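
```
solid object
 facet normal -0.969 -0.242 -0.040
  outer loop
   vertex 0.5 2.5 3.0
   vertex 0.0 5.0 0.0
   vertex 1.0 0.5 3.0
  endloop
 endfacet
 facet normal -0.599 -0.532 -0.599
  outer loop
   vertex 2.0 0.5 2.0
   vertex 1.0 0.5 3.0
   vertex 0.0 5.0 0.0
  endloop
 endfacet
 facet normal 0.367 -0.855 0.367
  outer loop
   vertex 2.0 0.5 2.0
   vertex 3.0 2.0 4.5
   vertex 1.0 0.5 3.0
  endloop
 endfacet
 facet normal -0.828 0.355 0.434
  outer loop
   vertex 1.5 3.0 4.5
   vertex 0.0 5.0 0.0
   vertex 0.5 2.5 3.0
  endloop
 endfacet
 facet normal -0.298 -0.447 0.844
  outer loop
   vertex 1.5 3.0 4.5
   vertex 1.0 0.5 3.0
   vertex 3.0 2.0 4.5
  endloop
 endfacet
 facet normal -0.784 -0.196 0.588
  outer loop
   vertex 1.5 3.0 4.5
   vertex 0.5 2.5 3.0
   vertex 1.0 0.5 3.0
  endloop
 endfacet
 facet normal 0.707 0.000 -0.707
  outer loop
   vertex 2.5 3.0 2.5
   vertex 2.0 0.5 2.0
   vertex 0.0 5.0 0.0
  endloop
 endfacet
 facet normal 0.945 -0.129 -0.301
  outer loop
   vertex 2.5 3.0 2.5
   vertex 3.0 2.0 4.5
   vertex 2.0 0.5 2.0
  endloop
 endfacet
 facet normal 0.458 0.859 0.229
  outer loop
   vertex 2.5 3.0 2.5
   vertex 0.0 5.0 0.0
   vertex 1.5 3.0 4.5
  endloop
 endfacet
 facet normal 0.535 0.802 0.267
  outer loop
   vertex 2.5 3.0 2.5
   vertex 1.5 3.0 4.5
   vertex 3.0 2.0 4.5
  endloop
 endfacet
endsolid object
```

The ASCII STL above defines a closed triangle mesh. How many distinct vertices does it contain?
7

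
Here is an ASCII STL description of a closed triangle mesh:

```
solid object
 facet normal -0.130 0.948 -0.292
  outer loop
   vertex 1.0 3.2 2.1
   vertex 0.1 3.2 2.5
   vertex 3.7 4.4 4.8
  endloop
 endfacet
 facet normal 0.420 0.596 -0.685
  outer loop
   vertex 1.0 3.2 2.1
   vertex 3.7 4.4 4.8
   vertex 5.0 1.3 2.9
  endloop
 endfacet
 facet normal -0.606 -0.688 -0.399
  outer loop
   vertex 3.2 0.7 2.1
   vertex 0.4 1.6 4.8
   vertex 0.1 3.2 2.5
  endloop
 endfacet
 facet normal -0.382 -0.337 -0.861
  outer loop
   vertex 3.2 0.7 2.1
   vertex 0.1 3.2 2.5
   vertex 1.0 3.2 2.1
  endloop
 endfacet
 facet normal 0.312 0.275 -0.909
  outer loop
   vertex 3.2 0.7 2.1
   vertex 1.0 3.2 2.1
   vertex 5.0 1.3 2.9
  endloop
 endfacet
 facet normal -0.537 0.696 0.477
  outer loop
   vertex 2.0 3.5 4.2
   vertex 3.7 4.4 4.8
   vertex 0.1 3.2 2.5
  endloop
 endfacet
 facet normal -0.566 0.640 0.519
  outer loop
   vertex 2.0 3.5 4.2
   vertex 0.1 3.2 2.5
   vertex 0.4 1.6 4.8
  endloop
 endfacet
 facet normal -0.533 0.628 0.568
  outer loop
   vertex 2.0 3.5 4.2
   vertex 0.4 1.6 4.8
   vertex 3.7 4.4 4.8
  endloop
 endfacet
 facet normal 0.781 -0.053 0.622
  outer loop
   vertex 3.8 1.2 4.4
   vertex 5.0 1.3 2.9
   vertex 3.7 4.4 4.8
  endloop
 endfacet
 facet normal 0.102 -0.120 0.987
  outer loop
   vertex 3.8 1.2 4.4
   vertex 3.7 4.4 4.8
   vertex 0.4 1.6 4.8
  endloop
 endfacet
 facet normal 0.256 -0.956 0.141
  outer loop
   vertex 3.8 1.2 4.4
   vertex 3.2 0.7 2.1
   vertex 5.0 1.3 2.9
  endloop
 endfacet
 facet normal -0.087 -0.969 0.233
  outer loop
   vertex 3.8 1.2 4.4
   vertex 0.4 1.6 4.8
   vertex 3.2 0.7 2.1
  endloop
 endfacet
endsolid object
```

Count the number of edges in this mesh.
18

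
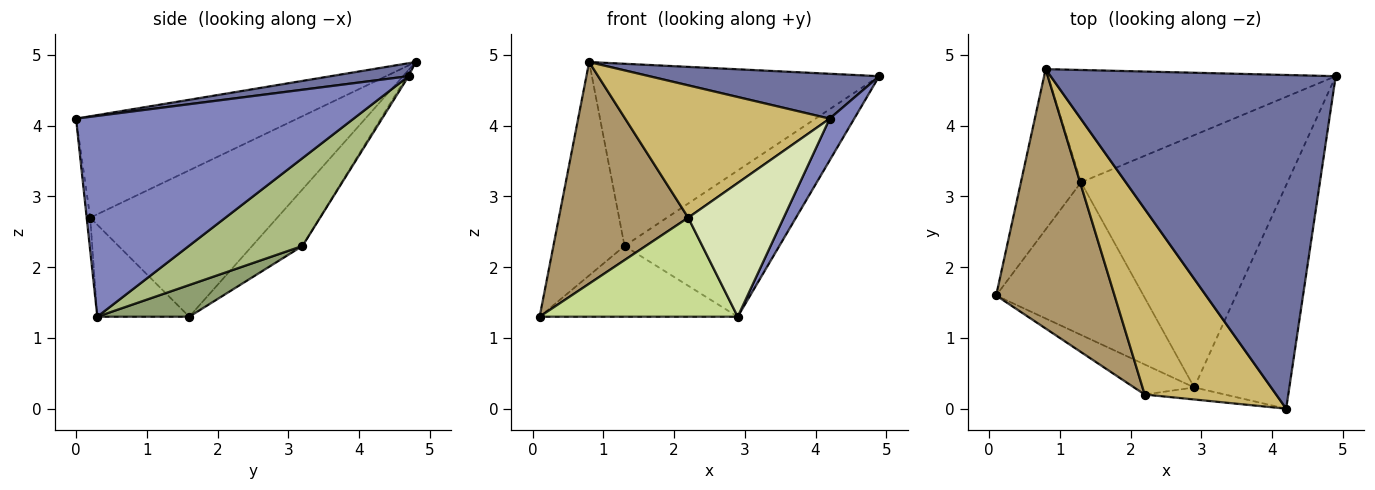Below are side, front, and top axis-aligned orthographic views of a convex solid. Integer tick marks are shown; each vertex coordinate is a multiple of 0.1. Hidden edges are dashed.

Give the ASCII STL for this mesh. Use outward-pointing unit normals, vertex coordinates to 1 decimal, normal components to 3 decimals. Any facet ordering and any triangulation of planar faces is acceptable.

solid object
 facet normal 0.045 -0.133 0.990
  outer loop
   vertex 0.8 4.8 4.9
   vertex 4.2 0.0 4.1
   vertex 4.9 4.7 4.7
  endloop
 endfacet
 facet normal 0.901 -0.080 -0.427
  outer loop
   vertex 2.9 0.3 1.3
   vertex 4.9 4.7 4.7
   vertex 4.2 0.0 4.1
  endloop
 endfacet
 facet normal -0.492 0.696 -0.523
  outer loop
   vertex 1.3 3.2 2.3
   vertex 0.1 1.6 1.3
   vertex 0.8 4.8 4.9
  endloop
 endfacet
 facet normal -0.005 0.851 -0.525
  outer loop
   vertex 1.3 3.2 2.3
   vertex 0.8 4.8 4.9
   vertex 4.9 4.7 4.7
  endloop
 endfacet
 facet normal 0.192 0.413 -0.890
  outer loop
   vertex 1.3 3.2 2.3
   vertex 2.9 0.3 1.3
   vertex 0.1 1.6 1.3
  endloop
 endfacet
 facet normal 0.345 0.471 -0.812
  outer loop
   vertex 1.3 3.2 2.3
   vertex 4.9 4.7 4.7
   vertex 2.9 0.3 1.3
  endloop
 endfacet
 facet normal -0.406 -0.874 -0.265
  outer loop
   vertex 2.2 0.2 2.7
   vertex 0.1 1.6 1.3
   vertex 2.9 0.3 1.3
  endloop
 endfacet
 facet normal -0.037 -0.995 -0.090
  outer loop
   vertex 2.2 0.2 2.7
   vertex 2.9 0.3 1.3
   vertex 4.2 0.0 4.1
  endloop
 endfacet
 facet normal -0.685 -0.473 0.554
  outer loop
   vertex 2.2 0.2 2.7
   vertex 0.8 4.8 4.9
   vertex 0.1 1.6 1.3
  endloop
 endfacet
 facet normal -0.532 -0.492 0.690
  outer loop
   vertex 2.2 0.2 2.7
   vertex 4.2 0.0 4.1
   vertex 0.8 4.8 4.9
  endloop
 endfacet
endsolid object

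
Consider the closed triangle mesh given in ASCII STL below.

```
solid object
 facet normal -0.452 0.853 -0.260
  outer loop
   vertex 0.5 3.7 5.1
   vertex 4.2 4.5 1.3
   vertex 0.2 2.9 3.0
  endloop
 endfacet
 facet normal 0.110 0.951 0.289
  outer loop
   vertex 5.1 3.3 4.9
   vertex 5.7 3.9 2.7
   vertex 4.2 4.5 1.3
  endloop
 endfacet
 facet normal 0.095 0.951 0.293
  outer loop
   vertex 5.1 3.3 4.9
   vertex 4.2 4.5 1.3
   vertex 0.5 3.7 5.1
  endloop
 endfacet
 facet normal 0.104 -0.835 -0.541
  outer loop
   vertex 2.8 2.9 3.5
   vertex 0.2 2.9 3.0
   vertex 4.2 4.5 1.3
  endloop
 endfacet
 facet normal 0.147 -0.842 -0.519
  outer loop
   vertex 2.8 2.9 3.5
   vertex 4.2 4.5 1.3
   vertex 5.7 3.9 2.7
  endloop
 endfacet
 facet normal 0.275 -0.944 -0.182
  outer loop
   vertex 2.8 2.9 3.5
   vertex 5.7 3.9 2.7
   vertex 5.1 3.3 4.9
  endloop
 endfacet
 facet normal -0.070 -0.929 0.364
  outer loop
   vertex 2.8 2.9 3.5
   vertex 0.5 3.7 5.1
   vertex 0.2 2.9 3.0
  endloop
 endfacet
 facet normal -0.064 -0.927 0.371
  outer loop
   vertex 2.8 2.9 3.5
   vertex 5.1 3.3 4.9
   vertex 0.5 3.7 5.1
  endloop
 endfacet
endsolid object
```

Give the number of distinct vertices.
6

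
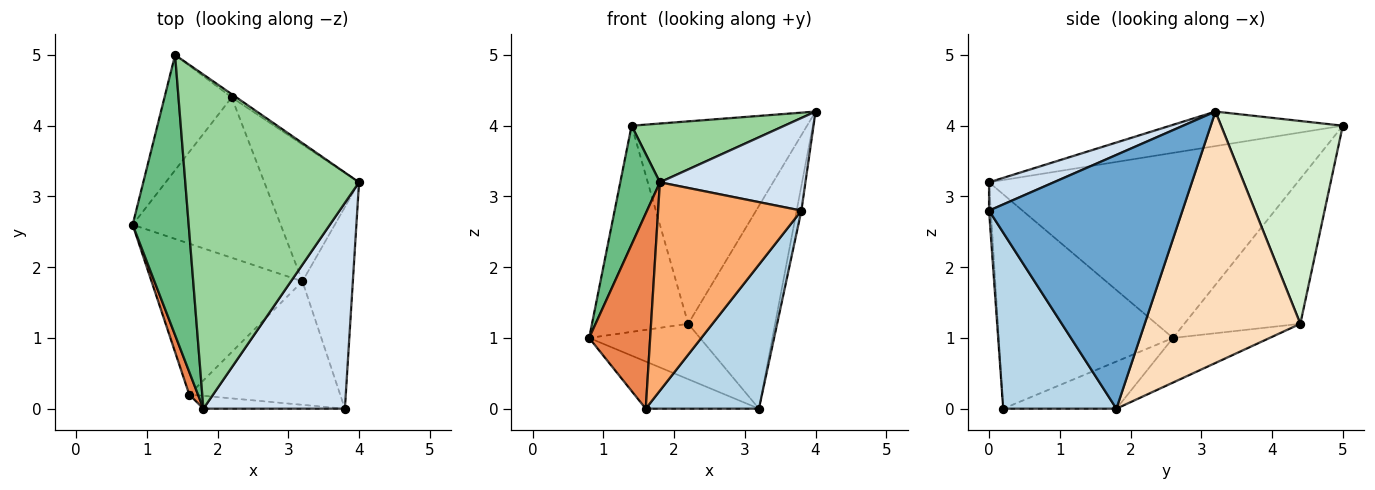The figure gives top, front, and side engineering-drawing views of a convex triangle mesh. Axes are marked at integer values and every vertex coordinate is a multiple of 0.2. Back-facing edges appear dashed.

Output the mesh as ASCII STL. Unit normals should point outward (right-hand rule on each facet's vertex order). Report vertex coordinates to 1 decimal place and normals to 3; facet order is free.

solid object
 facet normal 0.981 0.024 -0.195
  outer loop
   vertex 3.2 1.8 0.0
   vertex 4.0 3.2 4.2
   vertex 3.8 0.0 2.8
  endloop
 endfacet
 facet normal -0.286 0.286 -0.915
  outer loop
   vertex 1.6 0.2 0.0
   vertex 0.8 2.6 1.0
   vertex 3.2 1.8 0.0
  endloop
 endfacet
 facet normal 0.605 -0.605 -0.518
  outer loop
   vertex 1.6 0.2 0.0
   vertex 3.2 1.8 0.0
   vertex 3.8 0.0 2.8
  endloop
 endfacet
 facet normal 0.179 -0.404 0.897
  outer loop
   vertex 1.8 0.0 3.2
   vertex 3.8 0.0 2.8
   vertex 4.0 3.2 4.2
  endloop
 endfacet
 facet normal -0.943 -0.330 0.038
  outer loop
   vertex 1.8 0.0 3.2
   vertex 0.8 2.6 1.0
   vertex 1.6 0.2 0.0
  endloop
 endfacet
 facet normal -0.012 -0.998 -0.062
  outer loop
   vertex 1.8 0.0 3.2
   vertex 1.6 0.2 0.0
   vertex 3.8 0.0 2.8
  endloop
 endfacet
 facet normal -0.274 0.314 -0.909
  outer loop
   vertex 2.2 4.4 1.2
   vertex 3.2 1.8 0.0
   vertex 0.8 2.6 1.0
  endloop
 endfacet
 facet normal 0.829 0.463 -0.312
  outer loop
   vertex 2.2 4.4 1.2
   vertex 4.0 3.2 4.2
   vertex 3.2 1.8 0.0
  endloop
 endfacet
 facet normal -0.950 -0.122 0.288
  outer loop
   vertex 1.4 5.0 4.0
   vertex 0.8 2.6 1.0
   vertex 1.8 0.0 3.2
  endloop
 endfacet
 facet normal -0.192 -0.170 0.967
  outer loop
   vertex 1.4 5.0 4.0
   vertex 1.8 0.0 3.2
   vertex 4.0 3.2 4.2
  endloop
 endfacet
 facet normal -0.725 0.601 -0.336
  outer loop
   vertex 1.4 5.0 4.0
   vertex 2.2 4.4 1.2
   vertex 0.8 2.6 1.0
  endloop
 endfacet
 facet normal 0.570 0.822 -0.013
  outer loop
   vertex 1.4 5.0 4.0
   vertex 4.0 3.2 4.2
   vertex 2.2 4.4 1.2
  endloop
 endfacet
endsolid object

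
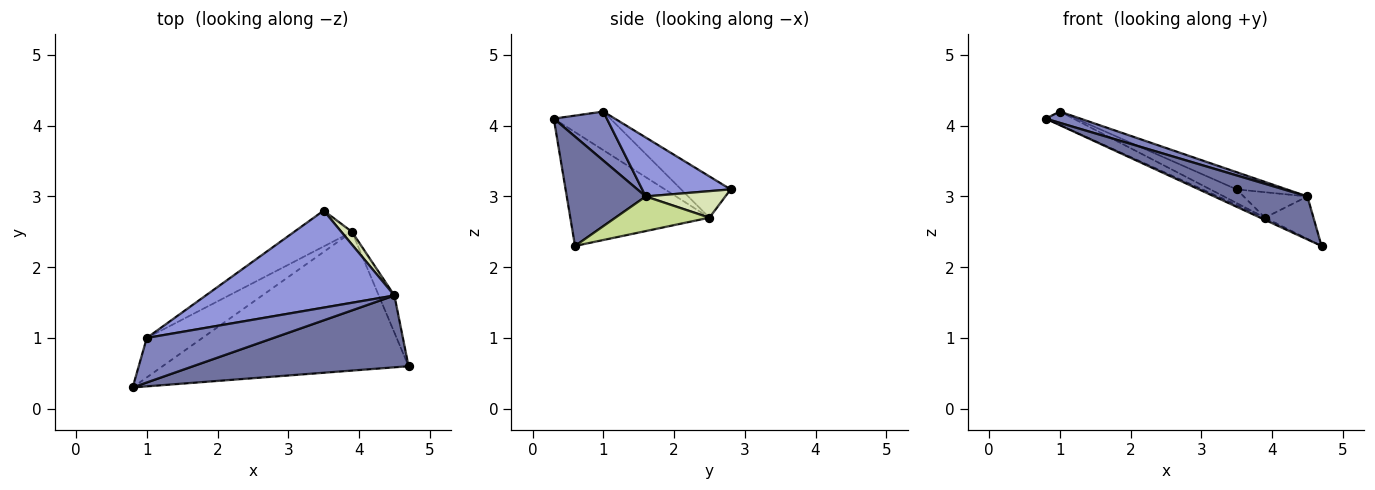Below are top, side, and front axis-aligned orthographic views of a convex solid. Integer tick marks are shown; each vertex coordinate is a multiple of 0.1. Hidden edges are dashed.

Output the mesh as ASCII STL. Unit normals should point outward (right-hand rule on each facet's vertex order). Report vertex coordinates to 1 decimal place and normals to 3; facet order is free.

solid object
 facet normal 0.399 -0.471 0.787
  outer loop
   vertex 4.5 1.6 3.0
   vertex 0.8 0.3 4.1
   vertex 4.7 0.6 2.3
  endloop
 endfacet
 facet normal 0.351 -0.230 0.908
  outer loop
   vertex 4.5 1.6 3.0
   vertex 1.0 1.0 4.2
   vertex 0.8 0.3 4.1
  endloop
 endfacet
 facet normal 0.294 0.167 0.941
  outer loop
   vertex 4.5 1.6 3.0
   vertex 3.5 2.8 3.1
   vertex 1.0 1.0 4.2
  endloop
 endfacet
 facet normal -0.420 0.014 -0.907
  outer loop
   vertex 3.9 2.5 2.7
   vertex 4.7 0.6 2.3
   vertex 0.8 0.3 4.1
  endloop
 endfacet
 facet normal -0.549 0.270 -0.791
  outer loop
   vertex 3.9 2.5 2.7
   vertex 0.8 0.3 4.1
   vertex 1.0 1.0 4.2
  endloop
 endfacet
 facet normal -0.555 0.296 -0.777
  outer loop
   vertex 3.9 2.5 2.7
   vertex 1.0 1.0 4.2
   vertex 3.5 2.8 3.1
  endloop
 endfacet
 facet normal 0.825 0.426 -0.372
  outer loop
   vertex 3.9 2.5 2.7
   vertex 4.5 1.6 3.0
   vertex 4.7 0.6 2.3
  endloop
 endfacet
 facet normal 0.745 0.596 0.298
  outer loop
   vertex 3.9 2.5 2.7
   vertex 3.5 2.8 3.1
   vertex 4.5 1.6 3.0
  endloop
 endfacet
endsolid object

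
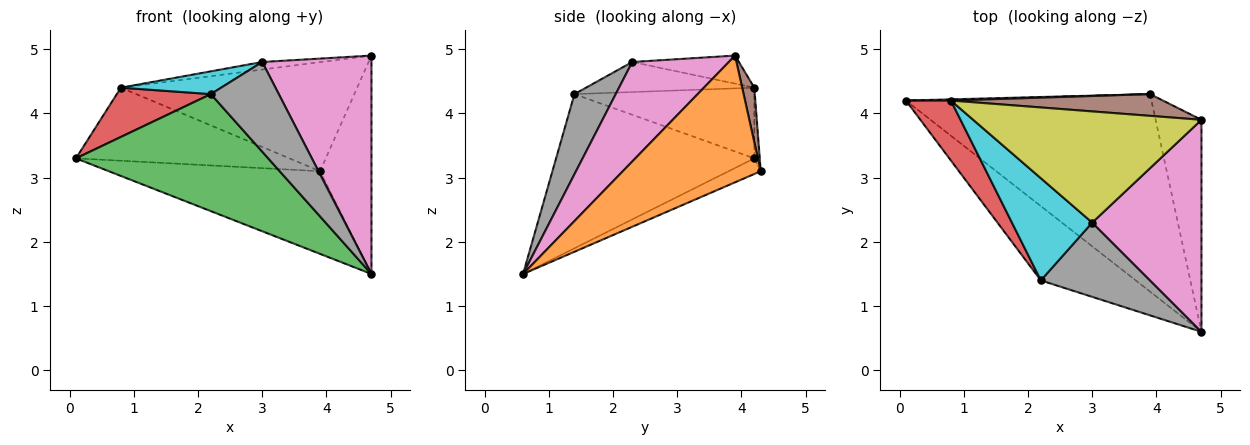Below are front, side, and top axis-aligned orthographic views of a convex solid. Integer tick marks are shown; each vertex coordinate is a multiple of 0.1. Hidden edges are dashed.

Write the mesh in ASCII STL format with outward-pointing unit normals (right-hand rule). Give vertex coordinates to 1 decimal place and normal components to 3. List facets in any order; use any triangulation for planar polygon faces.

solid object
 facet normal -0.059 0.386 -0.921
  outer loop
   vertex 3.9 4.3 3.1
   vertex 4.7 0.6 1.5
   vertex 0.1 4.2 3.3
  endloop
 endfacet
 facet normal 0.887 0.331 -0.321
  outer loop
   vertex 3.9 4.3 3.1
   vertex 4.7 3.9 4.9
   vertex 4.7 0.6 1.5
  endloop
 endfacet
 facet normal -0.657 -0.637 -0.404
  outer loop
   vertex 2.2 1.4 4.3
   vertex 0.1 4.2 3.3
   vertex 4.7 0.6 1.5
  endloop
 endfacet
 facet normal -0.772 -0.404 0.491
  outer loop
   vertex 0.8 4.2 4.4
   vertex 0.1 4.2 3.3
   vertex 2.2 1.4 4.3
  endloop
 endfacet
 facet normal -0.025 1.000 0.016
  outer loop
   vertex 0.8 4.2 4.4
   vertex 3.9 4.3 3.1
   vertex 0.1 4.2 3.3
  endloop
 endfacet
 facet normal 0.050 0.979 0.195
  outer loop
   vertex 0.8 4.2 4.4
   vertex 4.7 3.9 4.9
   vertex 3.9 4.3 3.1
  endloop
 endfacet
 facet normal 0.536 -0.606 0.588
  outer loop
   vertex 3.0 2.3 4.8
   vertex 4.7 0.6 1.5
   vertex 4.7 3.9 4.9
  endloop
 endfacet
 facet normal 0.424 -0.698 0.578
  outer loop
   vertex 3.0 2.3 4.8
   vertex 2.2 1.4 4.3
   vertex 4.7 0.6 1.5
  endloop
 endfacet
 facet normal -0.122 0.067 0.990
  outer loop
   vertex 3.0 2.3 4.8
   vertex 4.7 3.9 4.9
   vertex 0.8 4.2 4.4
  endloop
 endfacet
 facet normal -0.343 -0.204 0.917
  outer loop
   vertex 3.0 2.3 4.8
   vertex 0.8 4.2 4.4
   vertex 2.2 1.4 4.3
  endloop
 endfacet
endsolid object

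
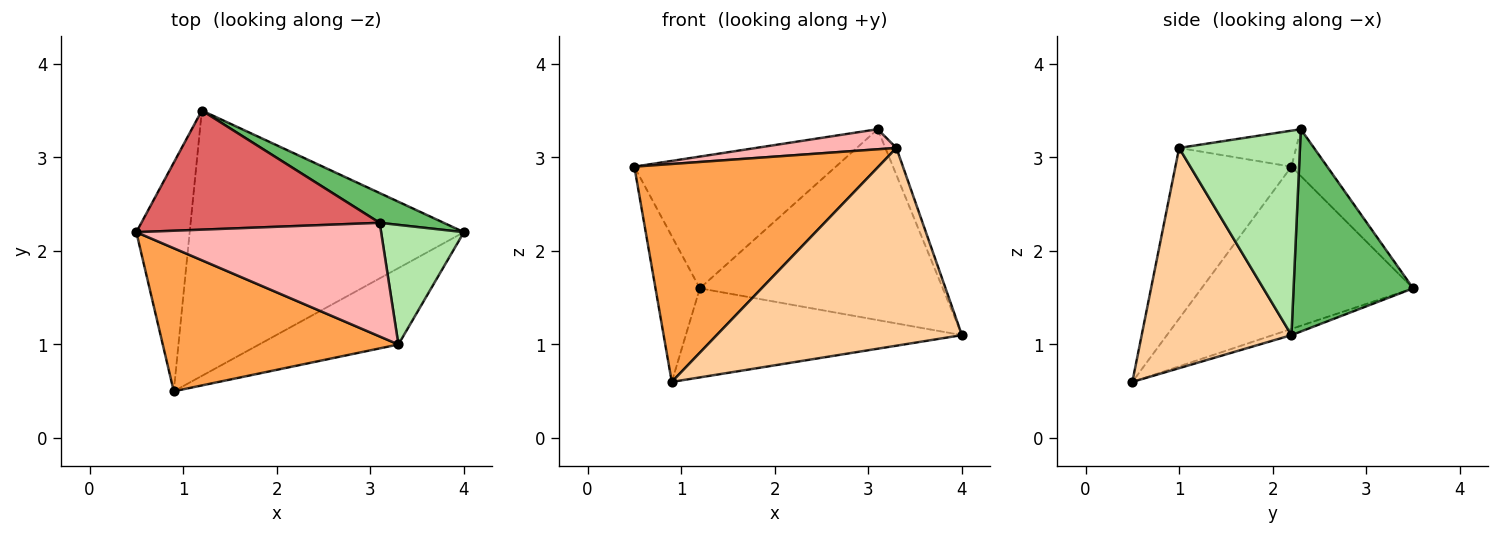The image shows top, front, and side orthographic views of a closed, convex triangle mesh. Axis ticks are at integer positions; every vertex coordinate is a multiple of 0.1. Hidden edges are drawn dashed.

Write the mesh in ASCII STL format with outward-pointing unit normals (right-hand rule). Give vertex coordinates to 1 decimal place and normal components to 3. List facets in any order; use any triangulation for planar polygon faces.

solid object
 facet normal -0.932 0.195 -0.306
  outer loop
   vertex 1.2 3.5 1.6
   vertex 0.9 0.5 0.6
   vertex 0.5 2.2 2.9
  endloop
 endfacet
 facet normal -0.022 0.318 -0.948
  outer loop
   vertex 1.2 3.5 1.6
   vertex 4.0 2.2 1.1
   vertex 0.9 0.5 0.6
  endloop
 endfacet
 facet normal -0.369 -0.777 0.510
  outer loop
   vertex 3.3 1.0 3.1
   vertex 0.5 2.2 2.9
   vertex 0.9 0.5 0.6
  endloop
 endfacet
 facet normal 0.495 -0.811 -0.313
  outer loop
   vertex 3.3 1.0 3.1
   vertex 0.9 0.5 0.6
   vertex 4.0 2.2 1.1
  endloop
 endfacet
 facet normal 0.437 0.889 0.139
  outer loop
   vertex 3.1 2.3 3.3
   vertex 4.0 2.2 1.1
   vertex 1.2 3.5 1.6
  endloop
 endfacet
 facet normal 0.924 0.085 0.374
  outer loop
   vertex 3.1 2.3 3.3
   vertex 3.3 1.0 3.1
   vertex 4.0 2.2 1.1
  endloop
 endfacet
 facet normal -0.131 0.735 0.665
  outer loop
   vertex 3.1 2.3 3.3
   vertex 1.2 3.5 1.6
   vertex 0.5 2.2 2.9
  endloop
 endfacet
 facet normal -0.143 -0.172 0.975
  outer loop
   vertex 3.1 2.3 3.3
   vertex 0.5 2.2 2.9
   vertex 3.3 1.0 3.1
  endloop
 endfacet
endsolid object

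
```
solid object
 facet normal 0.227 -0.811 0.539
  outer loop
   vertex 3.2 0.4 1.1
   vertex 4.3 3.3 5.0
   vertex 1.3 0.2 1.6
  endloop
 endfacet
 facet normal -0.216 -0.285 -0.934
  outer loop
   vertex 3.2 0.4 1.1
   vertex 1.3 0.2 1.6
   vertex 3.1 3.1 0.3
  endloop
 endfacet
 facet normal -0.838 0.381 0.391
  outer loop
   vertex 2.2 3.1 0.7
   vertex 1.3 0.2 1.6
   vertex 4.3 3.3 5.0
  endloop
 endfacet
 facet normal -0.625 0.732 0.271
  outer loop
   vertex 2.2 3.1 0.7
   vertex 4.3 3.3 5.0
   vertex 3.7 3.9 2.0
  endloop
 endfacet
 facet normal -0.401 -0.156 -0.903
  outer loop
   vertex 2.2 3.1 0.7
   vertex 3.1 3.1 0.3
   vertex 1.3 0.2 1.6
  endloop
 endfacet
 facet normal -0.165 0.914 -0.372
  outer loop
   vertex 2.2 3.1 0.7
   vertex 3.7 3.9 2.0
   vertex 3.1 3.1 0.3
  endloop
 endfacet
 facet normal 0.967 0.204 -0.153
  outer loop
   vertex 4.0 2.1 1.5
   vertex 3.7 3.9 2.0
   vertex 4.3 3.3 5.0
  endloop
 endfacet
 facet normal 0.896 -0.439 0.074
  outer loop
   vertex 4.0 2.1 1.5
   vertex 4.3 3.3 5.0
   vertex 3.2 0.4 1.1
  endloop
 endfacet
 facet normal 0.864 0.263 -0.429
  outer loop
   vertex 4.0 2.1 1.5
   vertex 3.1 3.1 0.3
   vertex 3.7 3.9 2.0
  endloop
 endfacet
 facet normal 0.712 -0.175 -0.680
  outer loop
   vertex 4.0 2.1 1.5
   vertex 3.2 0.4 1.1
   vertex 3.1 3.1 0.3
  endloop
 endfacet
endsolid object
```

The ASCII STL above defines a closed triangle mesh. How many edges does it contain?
15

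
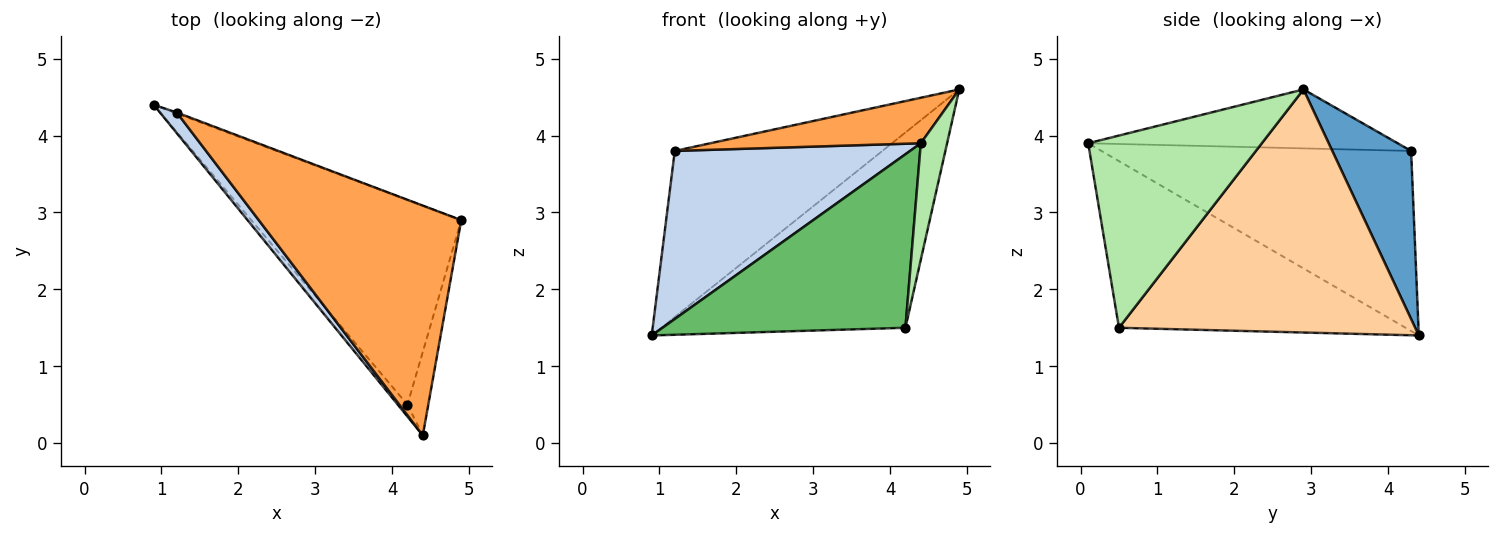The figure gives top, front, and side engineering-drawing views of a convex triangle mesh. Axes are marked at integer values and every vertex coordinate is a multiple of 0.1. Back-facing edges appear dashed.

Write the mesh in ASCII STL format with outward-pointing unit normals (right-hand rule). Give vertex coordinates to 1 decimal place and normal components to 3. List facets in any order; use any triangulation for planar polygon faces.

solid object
 facet normal 0.355 0.935 -0.005
  outer loop
   vertex 1.2 4.3 3.8
   vertex 4.9 2.9 4.6
   vertex 0.9 4.4 1.4
  endloop
 endfacet
 facet normal -0.794 -0.603 0.074
  outer loop
   vertex 1.2 4.3 3.8
   vertex 0.9 4.4 1.4
   vertex 4.4 0.1 3.9
  endloop
 endfacet
 facet normal -0.275 -0.187 0.943
  outer loop
   vertex 1.2 4.3 3.8
   vertex 4.4 0.1 3.9
   vertex 4.9 2.9 4.6
  endloop
 endfacet
 facet normal 0.642 0.529 -0.555
  outer loop
   vertex 4.2 0.5 1.5
   vertex 0.9 4.4 1.4
   vertex 4.9 2.9 4.6
  endloop
 endfacet
 facet normal -0.762 -0.646 -0.044
  outer loop
   vertex 4.2 0.5 1.5
   vertex 4.4 0.1 3.9
   vertex 0.9 4.4 1.4
  endloop
 endfacet
 facet normal 0.983 -0.149 -0.107
  outer loop
   vertex 4.2 0.5 1.5
   vertex 4.9 2.9 4.6
   vertex 4.4 0.1 3.9
  endloop
 endfacet
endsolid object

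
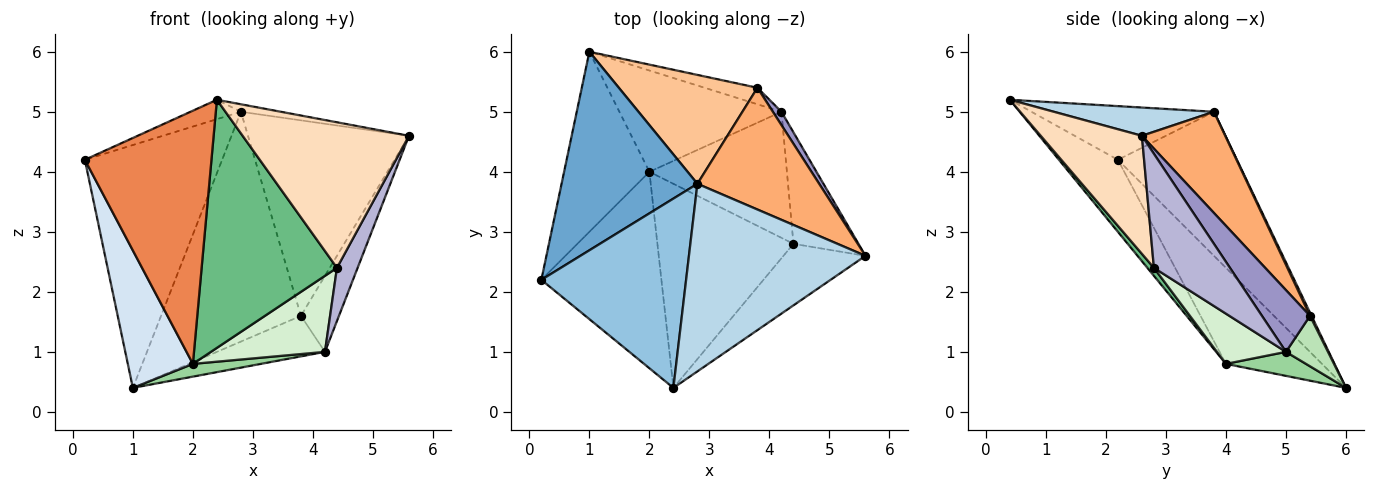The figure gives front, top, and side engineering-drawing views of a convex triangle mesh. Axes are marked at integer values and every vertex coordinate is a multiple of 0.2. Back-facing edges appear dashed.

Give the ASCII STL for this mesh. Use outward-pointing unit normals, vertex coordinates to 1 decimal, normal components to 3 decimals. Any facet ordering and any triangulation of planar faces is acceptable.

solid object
 facet normal -0.557 0.643 0.526
  outer loop
   vertex 2.8 3.8 5.0
   vertex 1.0 6.0 0.4
   vertex 0.2 2.2 4.2
  endloop
 endfacet
 facet normal -0.346 0.096 0.933
  outer loop
   vertex 2.8 3.8 5.0
   vertex 0.2 2.2 4.2
   vertex 2.4 0.4 5.2
  endloop
 endfacet
 facet normal 0.158 0.039 0.987
  outer loop
   vertex 2.8 3.8 5.0
   vertex 2.4 0.4 5.2
   vertex 5.6 2.6 4.6
  endloop
 endfacet
 facet normal -0.667 -0.452 -0.592
  outer loop
   vertex 2.0 4.0 0.8
   vertex 0.2 2.2 4.2
   vertex 1.0 6.0 0.4
  endloop
 endfacet
 facet normal -0.345 -0.742 -0.575
  outer loop
   vertex 2.0 4.0 0.8
   vertex 2.4 0.4 5.2
   vertex 0.2 2.2 4.2
  endloop
 endfacet
 facet normal 0.402 0.777 0.484
  outer loop
   vertex 3.8 5.4 1.6
   vertex 2.8 3.8 5.0
   vertex 5.6 2.6 4.6
  endloop
 endfacet
 facet normal 0.010 0.904 0.428
  outer loop
   vertex 3.8 5.4 1.6
   vertex 1.0 6.0 0.4
   vertex 2.8 3.8 5.0
  endloop
 endfacet
 facet normal 0.489 -0.804 -0.340
  outer loop
   vertex 4.4 2.8 2.4
   vertex 5.6 2.6 4.6
   vertex 2.4 0.4 5.2
  endloop
 endfacet
 facet normal 0.037 -0.772 -0.635
  outer loop
   vertex 4.4 2.8 2.4
   vertex 2.4 0.4 5.2
   vertex 2.0 4.0 0.8
  endloop
 endfacet
 facet normal 0.145 -0.124 -0.982
  outer loop
   vertex 4.2 5.0 1.0
   vertex 2.0 4.0 0.8
   vertex 1.0 6.0 0.4
  endloop
 endfacet
 facet normal 0.339 0.871 -0.355
  outer loop
   vertex 4.2 5.0 1.0
   vertex 1.0 6.0 0.4
   vertex 3.8 5.4 1.6
  endloop
 endfacet
 facet normal 0.298 -0.493 -0.817
  outer loop
   vertex 4.2 5.0 1.0
   vertex 4.4 2.8 2.4
   vertex 2.0 4.0 0.8
  endloop
 endfacet
 facet normal 0.779 0.617 0.108
  outer loop
   vertex 4.2 5.0 1.0
   vertex 3.8 5.4 1.6
   vertex 5.6 2.6 4.6
  endloop
 endfacet
 facet normal 0.845 -0.230 -0.482
  outer loop
   vertex 4.2 5.0 1.0
   vertex 5.6 2.6 4.6
   vertex 4.4 2.8 2.4
  endloop
 endfacet
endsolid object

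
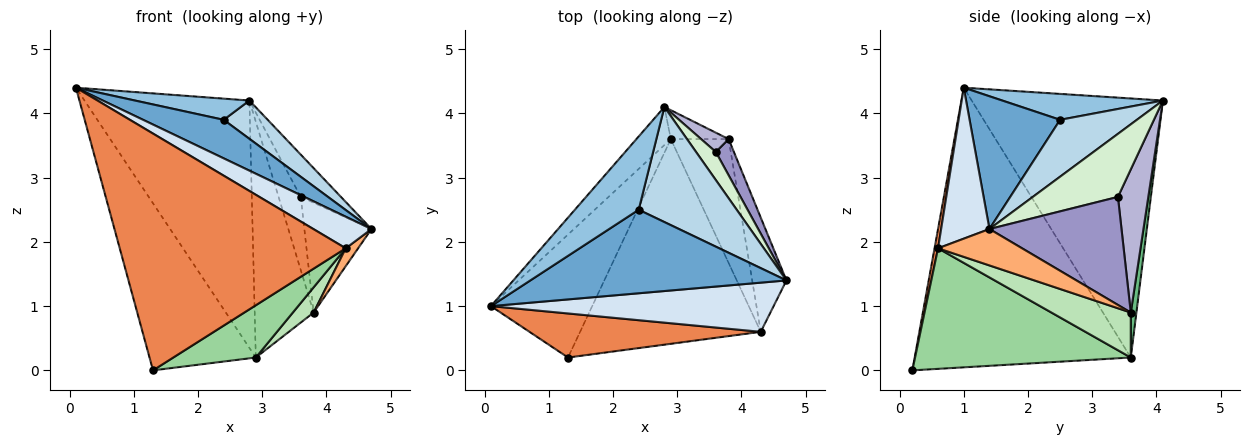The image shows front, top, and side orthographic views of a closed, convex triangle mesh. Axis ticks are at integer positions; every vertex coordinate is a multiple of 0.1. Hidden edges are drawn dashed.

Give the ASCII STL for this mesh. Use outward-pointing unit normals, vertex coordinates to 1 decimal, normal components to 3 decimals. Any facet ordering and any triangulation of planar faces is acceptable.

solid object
 facet normal 0.426 -0.379 0.822
  outer loop
   vertex 2.4 2.5 3.9
   vertex 0.1 1.0 4.4
   vertex 4.7 1.4 2.2
  endloop
 endfacet
 facet normal 0.363 -0.259 0.895
  outer loop
   vertex 2.4 2.5 3.9
   vertex 2.8 4.1 4.2
   vertex 0.1 1.0 4.4
  endloop
 endfacet
 facet normal 0.482 -0.276 0.831
  outer loop
   vertex 2.4 2.5 3.9
   vertex 4.7 1.4 2.2
   vertex 2.8 4.1 4.2
  endloop
 endfacet
 facet normal 0.410 -0.493 0.768
  outer loop
   vertex 4.3 0.6 1.9
   vertex 4.7 1.4 2.2
   vertex 0.1 1.0 4.4
  endloop
 endfacet
 facet normal 0.015 -0.983 0.183
  outer loop
   vertex 4.3 0.6 1.9
   vertex 0.1 1.0 4.4
   vertex 1.3 0.2 0.0
  endloop
 endfacet
 facet normal 0.724 -0.106 -0.681
  outer loop
   vertex 4.3 0.6 1.9
   vertex 3.8 3.6 0.9
   vertex 4.7 1.4 2.2
  endloop
 endfacet
 facet normal -0.753 0.650 -0.100
  outer loop
   vertex 2.9 3.6 0.2
   vertex 0.1 1.0 4.4
   vertex 2.8 4.1 4.2
  endloop
 endfacet
 facet normal -0.853 0.420 -0.309
  outer loop
   vertex 2.9 3.6 0.2
   vertex 1.3 0.2 0.0
   vertex 0.1 1.0 4.4
  endloop
 endfacet
 facet normal 0.094 0.988 -0.121
  outer loop
   vertex 2.9 3.6 0.2
   vertex 2.8 4.1 4.2
   vertex 3.8 3.6 0.9
  endloop
 endfacet
 facet normal 0.543 -0.208 -0.814
  outer loop
   vertex 2.9 3.6 0.2
   vertex 4.3 0.6 1.9
   vertex 1.3 0.2 0.0
  endloop
 endfacet
 facet normal 0.606 -0.159 -0.779
  outer loop
   vertex 2.9 3.6 0.2
   vertex 3.8 3.6 0.9
   vertex 4.3 0.6 1.9
  endloop
 endfacet
 facet normal 0.870 0.410 0.273
  outer loop
   vertex 3.6 3.4 2.7
   vertex 2.8 4.1 4.2
   vertex 4.7 1.4 2.2
  endloop
 endfacet
 facet normal 0.882 0.448 0.148
  outer loop
   vertex 3.6 3.4 2.7
   vertex 4.7 1.4 2.2
   vertex 3.8 3.6 0.9
  endloop
 endfacet
 facet normal 0.798 0.583 0.153
  outer loop
   vertex 3.6 3.4 2.7
   vertex 3.8 3.6 0.9
   vertex 2.8 4.1 4.2
  endloop
 endfacet
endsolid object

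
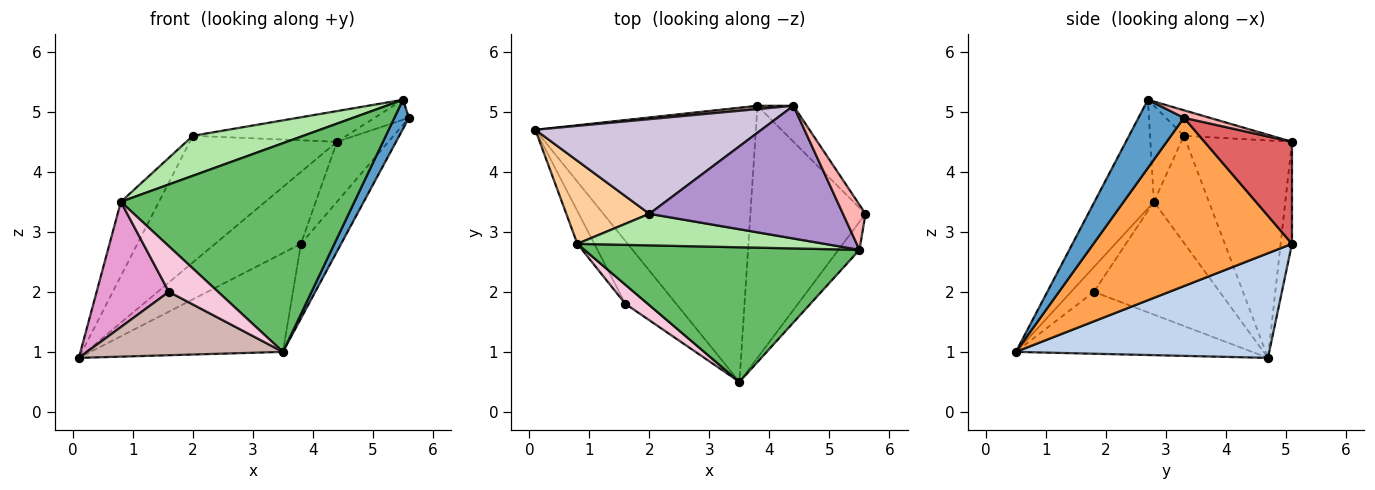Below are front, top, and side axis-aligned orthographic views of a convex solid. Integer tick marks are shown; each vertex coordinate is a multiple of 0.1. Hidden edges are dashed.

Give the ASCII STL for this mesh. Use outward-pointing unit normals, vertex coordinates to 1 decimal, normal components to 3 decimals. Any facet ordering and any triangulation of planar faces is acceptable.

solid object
 facet normal 0.914 -0.293 -0.282
  outer loop
   vertex 5.5 2.7 5.2
   vertex 3.5 0.5 1.0
   vertex 5.6 3.3 4.9
  endloop
 endfacet
 facet normal 0.408 0.310 -0.859
  outer loop
   vertex 3.8 5.1 2.8
   vertex 3.5 0.5 1.0
   vertex 0.1 4.7 0.9
  endloop
 endfacet
 facet normal 0.814 0.165 -0.557
  outer loop
   vertex 3.8 5.1 2.8
   vertex 5.6 3.3 4.9
   vertex 3.5 0.5 1.0
  endloop
 endfacet
 facet normal -0.693 0.480 0.538
  outer loop
   vertex 0.8 2.8 3.5
   vertex 2.0 3.3 4.6
   vertex 0.1 4.7 0.9
  endloop
 endfacet
 facet normal -0.209 -0.822 0.530
  outer loop
   vertex 0.8 2.8 3.5
   vertex 3.5 0.5 1.0
   vertex 5.5 2.7 5.2
  endloop
 endfacet
 facet normal -0.234 -0.763 0.602
  outer loop
   vertex 0.8 2.8 3.5
   vertex 5.5 2.7 5.2
   vertex 2.0 3.3 4.6
  endloop
 endfacet
 facet normal 0.825 0.485 -0.291
  outer loop
   vertex 4.4 5.1 4.5
   vertex 5.6 3.3 4.9
   vertex 3.8 5.1 2.8
  endloop
 endfacet
 facet normal 0.291 0.389 0.874
  outer loop
   vertex 4.4 5.1 4.5
   vertex 5.5 2.7 5.2
   vertex 5.6 3.3 4.9
  endloop
 endfacet
 facet normal -0.127 0.223 0.966
  outer loop
   vertex 4.4 5.1 4.5
   vertex 2.0 3.3 4.6
   vertex 5.5 2.7 5.2
  endloop
 endfacet
 facet normal -0.499 0.694 0.519
  outer loop
   vertex 4.4 5.1 4.5
   vertex 0.1 4.7 0.9
   vertex 2.0 3.3 4.6
  endloop
 endfacet
 facet normal -0.131 0.990 0.046
  outer loop
   vertex 4.4 5.1 4.5
   vertex 3.8 5.1 2.8
   vertex 0.1 4.7 0.9
  endloop
 endfacet
 facet normal -0.650 -0.539 -0.535
  outer loop
   vertex 1.6 1.8 2.0
   vertex 0.1 4.7 0.9
   vertex 3.5 0.5 1.0
  endloop
 endfacet
 facet normal -0.860 -0.494 -0.129
  outer loop
   vertex 1.6 1.8 2.0
   vertex 0.8 2.8 3.5
   vertex 0.1 4.7 0.9
  endloop
 endfacet
 facet normal -0.393 -0.848 0.356
  outer loop
   vertex 1.6 1.8 2.0
   vertex 3.5 0.5 1.0
   vertex 0.8 2.8 3.5
  endloop
 endfacet
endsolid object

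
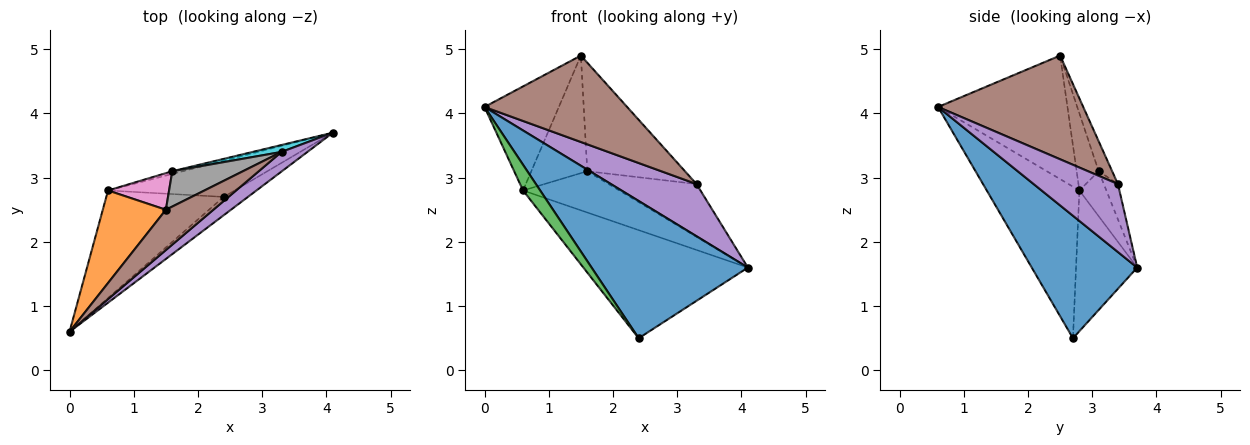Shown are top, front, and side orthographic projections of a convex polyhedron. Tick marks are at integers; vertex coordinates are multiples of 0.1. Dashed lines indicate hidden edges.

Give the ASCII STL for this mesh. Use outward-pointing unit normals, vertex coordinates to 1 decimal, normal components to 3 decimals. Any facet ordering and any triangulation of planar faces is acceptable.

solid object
 facet normal 0.556 -0.824 -0.110
  outer loop
   vertex 2.4 2.7 0.5
   vertex 4.1 3.7 1.6
   vertex 0.0 0.6 4.1
  endloop
 endfacet
 facet normal -0.793 0.455 0.405
  outer loop
   vertex 0.6 2.8 2.8
   vertex 0.0 0.6 4.1
   vertex 1.5 2.5 4.9
  endloop
 endfacet
 facet normal -0.782 -0.145 -0.606
  outer loop
   vertex 0.6 2.8 2.8
   vertex 2.4 2.7 0.5
   vertex 0.0 0.6 4.1
  endloop
 endfacet
 facet normal -0.333 0.894 -0.299
  outer loop
   vertex 0.6 2.8 2.8
   vertex 4.1 3.7 1.6
   vertex 2.4 2.7 0.5
  endloop
 endfacet
 facet normal 0.678 -0.688 0.258
  outer loop
   vertex 3.3 3.4 2.9
   vertex 0.0 0.6 4.1
   vertex 4.1 3.7 1.6
  endloop
 endfacet
 facet normal 0.678 -0.666 0.311
  outer loop
   vertex 3.3 3.4 2.9
   vertex 1.5 2.5 4.9
   vertex 0.0 0.6 4.1
  endloop
 endfacet
 facet normal -0.352 0.894 0.278
  outer loop
   vertex 1.6 3.1 3.1
   vertex 0.6 2.8 2.8
   vertex 1.5 2.5 4.9
  endloop
 endfacet
 facet normal -0.130 0.943 0.307
  outer loop
   vertex 1.6 3.1 3.1
   vertex 1.5 2.5 4.9
   vertex 3.3 3.4 2.9
  endloop
 endfacet
 facet normal -0.269 0.961 -0.064
  outer loop
   vertex 1.6 3.1 3.1
   vertex 4.1 3.7 1.6
   vertex 0.6 2.8 2.8
  endloop
 endfacet
 facet normal -0.158 0.979 0.129
  outer loop
   vertex 1.6 3.1 3.1
   vertex 3.3 3.4 2.9
   vertex 4.1 3.7 1.6
  endloop
 endfacet
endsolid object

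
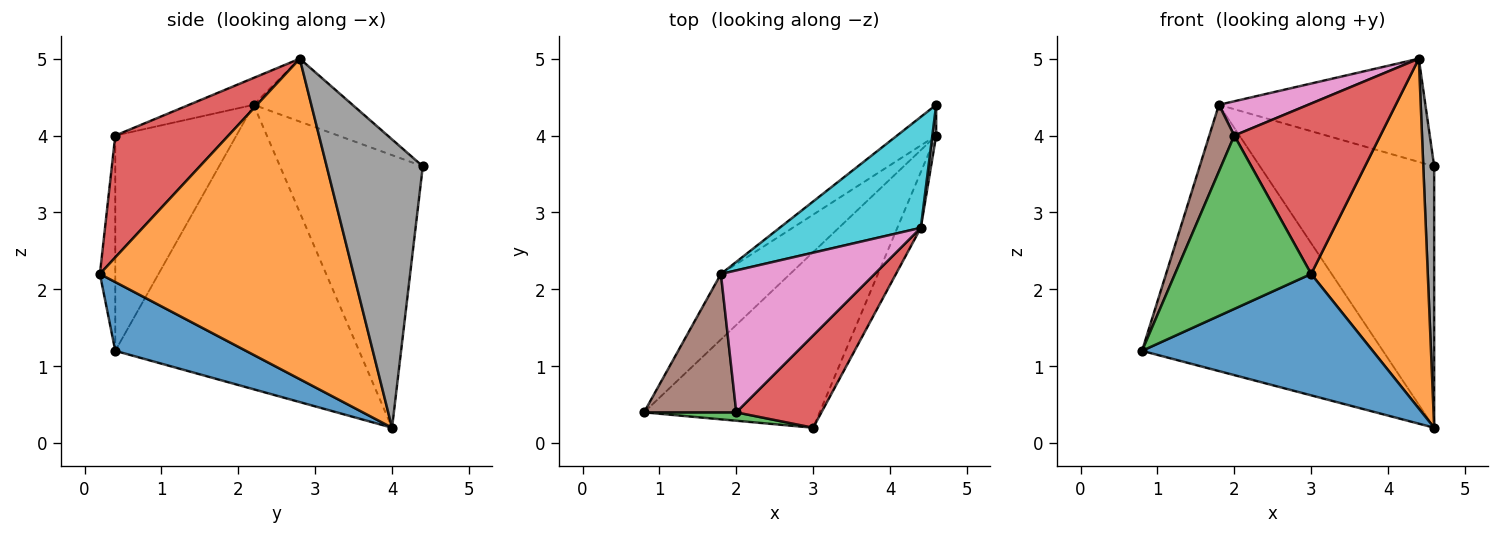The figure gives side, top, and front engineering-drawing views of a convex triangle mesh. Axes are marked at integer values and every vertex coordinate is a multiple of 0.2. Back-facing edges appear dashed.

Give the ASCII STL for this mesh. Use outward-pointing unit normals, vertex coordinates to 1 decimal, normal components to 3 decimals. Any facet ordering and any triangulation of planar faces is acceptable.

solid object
 facet normal 0.307 -0.541 -0.783
  outer loop
   vertex 3.0 0.2 2.2
   vertex 0.8 0.4 1.2
   vertex 4.6 4.0 0.2
  endloop
 endfacet
 facet normal 0.907 -0.417 -0.066
  outer loop
   vertex 4.4 2.8 5.0
   vertex 3.0 0.2 2.2
   vertex 4.6 4.0 0.2
  endloop
 endfacet
 facet normal -0.112 -0.993 0.048
  outer loop
   vertex 2.0 0.4 4.0
   vertex 0.8 0.4 1.2
   vertex 3.0 0.2 2.2
  endloop
 endfacet
 facet normal 0.563 -0.727 0.393
  outer loop
   vertex 2.0 0.4 4.0
   vertex 3.0 0.2 2.2
   vertex 4.4 2.8 5.0
  endloop
 endfacet
 facet normal -0.701 0.693 -0.171
  outer loop
   vertex 1.8 2.2 4.4
   vertex 4.6 4.0 0.2
   vertex 0.8 0.4 1.2
  endloop
 endfacet
 facet normal -0.903 -0.186 0.387
  outer loop
   vertex 1.8 2.2 4.4
   vertex 0.8 0.4 1.2
   vertex 2.0 0.4 4.0
  endloop
 endfacet
 facet normal -0.168 -0.232 0.958
  outer loop
   vertex 1.8 2.2 4.4
   vertex 2.0 0.4 4.0
   vertex 4.4 2.8 5.0
  endloop
 endfacet
 facet normal 0.994 -0.113 0.013
  outer loop
   vertex 4.6 4.4 3.6
   vertex 4.4 2.8 5.0
   vertex 4.6 4.0 0.2
  endloop
 endfacet
 facet normal -0.631 0.770 -0.091
  outer loop
   vertex 4.6 4.4 3.6
   vertex 4.6 4.0 0.2
   vertex 1.8 2.2 4.4
  endloop
 endfacet
 facet normal -0.310 0.648 0.696
  outer loop
   vertex 4.6 4.4 3.6
   vertex 1.8 2.2 4.4
   vertex 4.4 2.8 5.0
  endloop
 endfacet
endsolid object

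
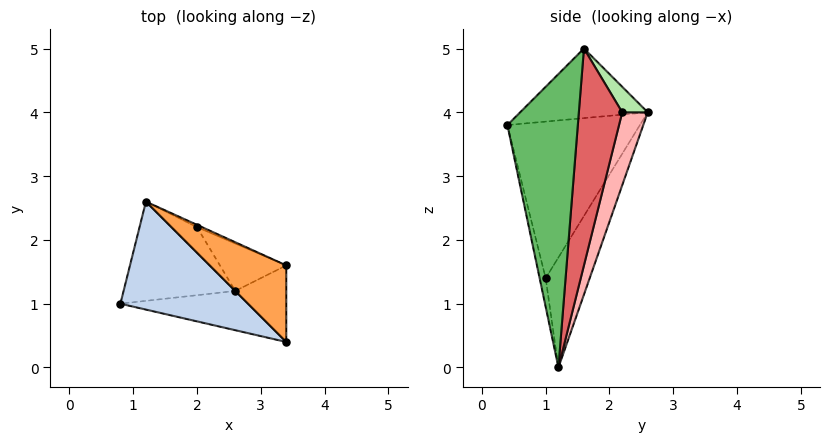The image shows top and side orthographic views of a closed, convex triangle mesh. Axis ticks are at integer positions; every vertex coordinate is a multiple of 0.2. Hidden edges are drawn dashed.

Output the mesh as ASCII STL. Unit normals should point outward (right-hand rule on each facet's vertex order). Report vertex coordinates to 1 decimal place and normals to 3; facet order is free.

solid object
 facet normal -0.421 0.800 -0.427
  outer loop
   vertex 2.6 1.2 0.0
   vertex 0.8 1.0 1.4
   vertex 1.2 2.6 4.0
  endloop
 endfacet
 facet normal -0.596 -0.640 0.485
  outer loop
   vertex 3.4 0.4 3.8
   vertex 1.2 2.6 4.0
   vertex 0.8 1.0 1.4
  endloop
 endfacet
 facet normal -0.541 -0.595 0.595
  outer loop
   vertex 3.4 0.4 3.8
   vertex 3.4 1.6 5.0
   vertex 1.2 2.6 4.0
  endloop
 endfacet
 facet normal -0.044 -0.979 -0.197
  outer loop
   vertex 3.4 0.4 3.8
   vertex 0.8 1.0 1.4
   vertex 2.6 1.2 0.0
  endloop
 endfacet
 facet normal 0.971 0.169 -0.169
  outer loop
   vertex 3.4 0.4 3.8
   vertex 2.6 1.2 0.0
   vertex 3.4 1.6 5.0
  endloop
 endfacet
 facet normal 0.445 0.891 -0.089
  outer loop
   vertex 2.0 2.2 4.0
   vertex 1.2 2.6 4.0
   vertex 3.4 1.6 5.0
  endloop
 endfacet
 facet normal 0.476 0.867 -0.146
  outer loop
   vertex 2.0 2.2 4.0
   vertex 3.4 1.6 5.0
   vertex 2.6 1.2 0.0
  endloop
 endfacet
 facet normal 0.442 0.884 -0.155
  outer loop
   vertex 2.0 2.2 4.0
   vertex 2.6 1.2 0.0
   vertex 1.2 2.6 4.0
  endloop
 endfacet
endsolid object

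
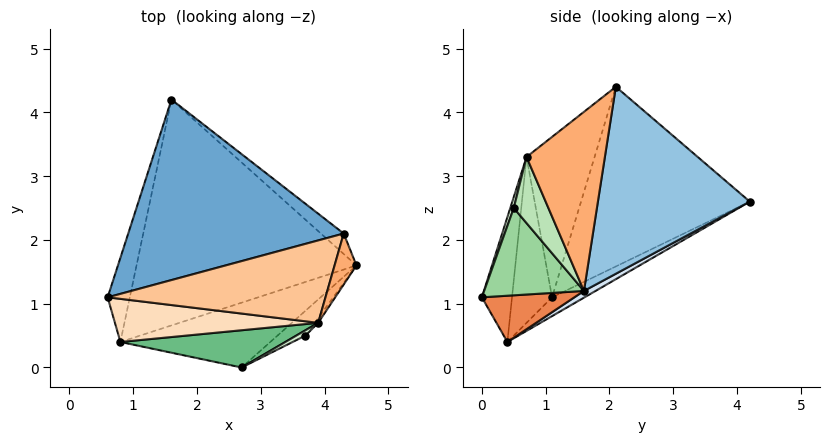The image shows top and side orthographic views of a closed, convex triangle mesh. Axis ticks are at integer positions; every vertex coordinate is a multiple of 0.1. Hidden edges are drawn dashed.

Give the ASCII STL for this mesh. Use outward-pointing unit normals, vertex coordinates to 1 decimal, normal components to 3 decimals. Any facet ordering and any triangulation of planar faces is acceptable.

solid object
 facet normal -0.632 -0.163 0.758
  outer loop
   vertex 4.3 2.1 4.4
   vertex 1.6 4.2 2.6
   vertex 0.6 1.1 1.1
  endloop
 endfacet
 facet normal 0.644 0.761 -0.079
  outer loop
   vertex 4.3 2.1 4.4
   vertex 4.5 1.6 1.2
   vertex 1.6 4.2 2.6
  endloop
 endfacet
 facet normal -0.560 0.500 -0.660
  outer loop
   vertex 0.8 0.4 0.4
   vertex 0.6 1.1 1.1
   vertex 1.6 4.2 2.6
  endloop
 endfacet
 facet normal 0.026 0.497 -0.868
  outer loop
   vertex 0.8 0.4 0.4
   vertex 1.6 4.2 2.6
   vertex 4.5 1.6 1.2
  endloop
 endfacet
 facet normal 0.284 -0.262 -0.922
  outer loop
   vertex 0.8 0.4 0.4
   vertex 4.5 1.6 1.2
   vertex 2.7 0.0 1.1
  endloop
 endfacet
 facet normal 0.928 -0.354 0.113
  outer loop
   vertex 3.9 0.7 3.3
   vertex 4.5 1.6 1.2
   vertex 4.3 2.1 4.4
  endloop
 endfacet
 facet normal -0.538 -0.420 0.731
  outer loop
   vertex 3.9 0.7 3.3
   vertex 4.3 2.1 4.4
   vertex 0.6 1.1 1.1
  endloop
 endfacet
 facet normal -0.457 -0.691 0.560
  outer loop
   vertex 3.9 0.7 3.3
   vertex 0.6 1.1 1.1
   vertex 0.8 0.4 0.4
  endloop
 endfacet
 facet normal -0.339 -0.827 0.448
  outer loop
   vertex 3.9 0.7 3.3
   vertex 0.8 0.4 0.4
   vertex 2.7 0.0 1.1
  endloop
 endfacet
 facet normal 0.656 -0.725 -0.210
  outer loop
   vertex 3.7 0.5 2.5
   vertex 2.7 0.0 1.1
   vertex 4.5 1.6 1.2
  endloop
 endfacet
 facet normal 0.784 -0.619 -0.041
  outer loop
   vertex 3.7 0.5 2.5
   vertex 4.5 1.6 1.2
   vertex 3.9 0.7 3.3
  endloop
 endfacet
 facet normal 0.221 -0.958 0.184
  outer loop
   vertex 3.7 0.5 2.5
   vertex 3.9 0.7 3.3
   vertex 2.7 0.0 1.1
  endloop
 endfacet
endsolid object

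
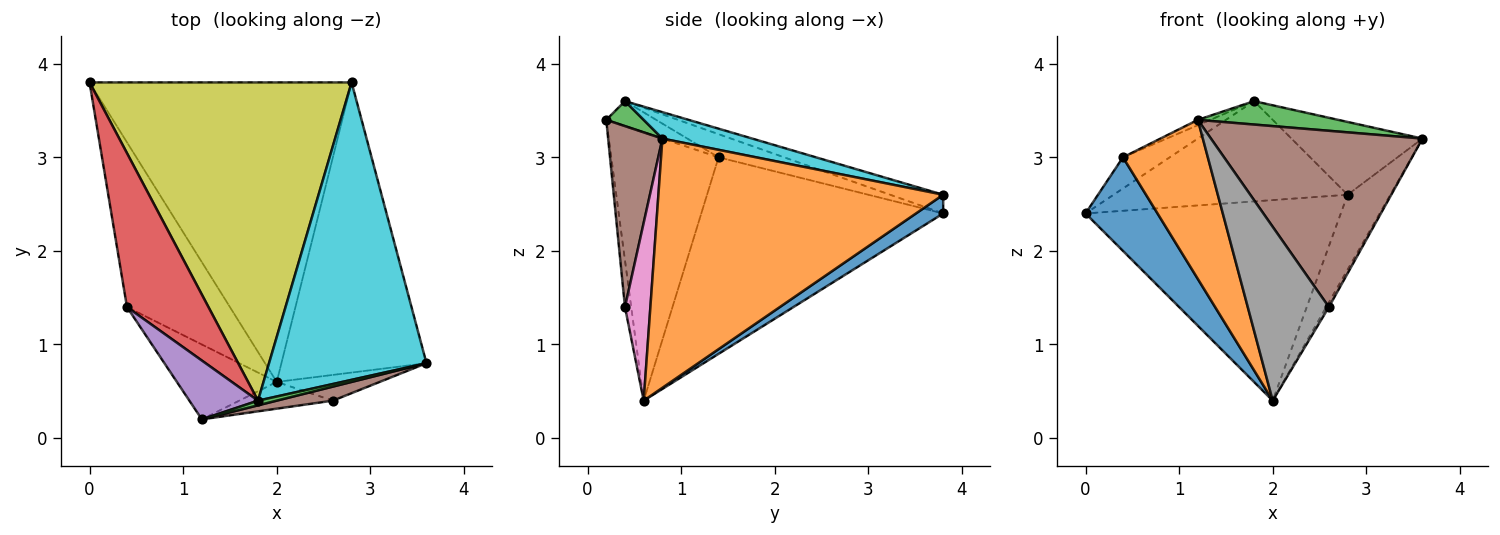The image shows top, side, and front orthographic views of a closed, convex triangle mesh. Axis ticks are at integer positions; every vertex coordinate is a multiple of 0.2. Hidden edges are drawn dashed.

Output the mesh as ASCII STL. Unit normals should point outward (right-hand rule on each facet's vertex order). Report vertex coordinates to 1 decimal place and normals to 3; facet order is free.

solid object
 facet normal -0.857 -0.255 -0.449
  outer loop
   vertex 0.4 1.4 3.0
   vertex 0.0 3.8 2.4
   vertex 2.0 0.6 0.4
  endloop
 endfacet
 facet normal -0.753 -0.595 -0.280
  outer loop
   vertex 0.4 1.4 3.0
   vertex 2.0 0.6 0.4
   vertex 1.2 0.2 3.4
  endloop
 endfacet
 facet normal 0.253 -0.949 0.190
  outer loop
   vertex 1.8 0.4 3.6
   vertex 1.2 0.2 3.4
   vertex 3.6 0.8 3.2
  endloop
 endfacet
 facet normal -0.268 0.191 0.944
  outer loop
   vertex 1.8 0.4 3.6
   vertex 0.0 3.8 2.4
   vertex 0.4 1.4 3.0
  endloop
 endfacet
 facet normal -0.341 0.085 0.936
  outer loop
   vertex 1.8 0.4 3.6
   vertex 0.4 1.4 3.0
   vertex 1.2 0.2 3.4
  endloop
 endfacet
 facet normal 0.248 -0.966 0.077
  outer loop
   vertex 2.6 0.4 1.4
   vertex 3.6 0.8 3.2
   vertex 1.2 0.2 3.4
  endloop
 endfacet
 facet normal 0.862 0.091 -0.499
  outer loop
   vertex 2.6 0.4 1.4
   vertex 2.0 0.6 0.4
   vertex 3.6 0.8 3.2
  endloop
 endfacet
 facet normal -0.076 -0.986 -0.152
  outer loop
   vertex 2.6 0.4 1.4
   vertex 1.2 0.2 3.4
   vertex 2.0 0.6 0.4
  endloop
 endfacet
 facet normal -0.068 0.300 0.952
  outer loop
   vertex 2.8 3.8 2.6
   vertex 0.0 3.8 2.4
   vertex 1.8 0.4 3.6
  endloop
 endfacet
 facet normal 0.161 0.235 0.959
  outer loop
   vertex 2.8 3.8 2.6
   vertex 1.8 0.4 3.6
   vertex 3.6 0.8 3.2
  endloop
 endfacet
 facet normal 0.059 0.555 -0.829
  outer loop
   vertex 2.8 3.8 2.6
   vertex 2.0 0.6 0.4
   vertex 0.0 3.8 2.4
  endloop
 endfacet
 facet normal 0.857 0.129 -0.499
  outer loop
   vertex 2.8 3.8 2.6
   vertex 3.6 0.8 3.2
   vertex 2.0 0.6 0.4
  endloop
 endfacet
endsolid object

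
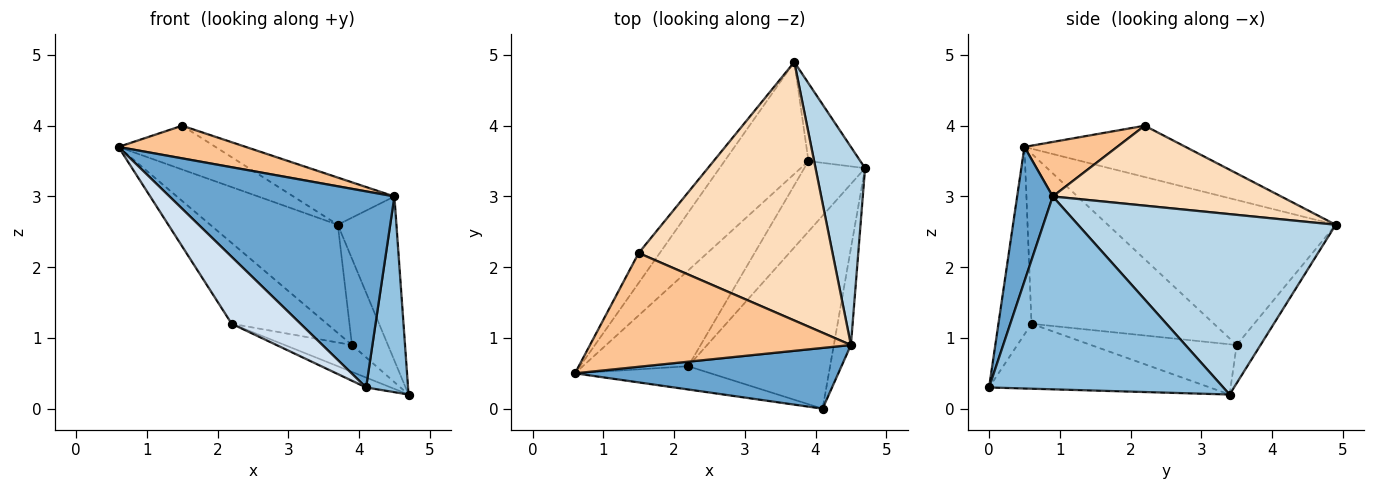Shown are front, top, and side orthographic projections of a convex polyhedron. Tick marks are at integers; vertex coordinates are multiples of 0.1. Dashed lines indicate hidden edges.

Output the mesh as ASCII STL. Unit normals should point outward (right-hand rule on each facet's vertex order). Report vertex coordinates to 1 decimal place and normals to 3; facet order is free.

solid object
 facet normal 0.149 -0.944 0.293
  outer loop
   vertex 4.5 0.9 3.0
   vertex 0.6 0.5 3.7
   vertex 4.1 0.0 0.3
  endloop
 endfacet
 facet normal 0.981 -0.176 -0.087
  outer loop
   vertex 4.5 0.9 3.0
   vertex 4.1 0.0 0.3
   vertex 4.7 3.4 0.2
  endloop
 endfacet
 facet normal 0.942 0.214 0.259
  outer loop
   vertex 4.5 0.9 3.0
   vertex 4.7 3.4 0.2
   vertex 3.7 4.9 2.6
  endloop
 endfacet
 facet normal -0.413 -0.860 -0.299
  outer loop
   vertex 2.2 0.6 1.2
   vertex 4.1 0.0 0.3
   vertex 0.6 0.5 3.7
  endloop
 endfacet
 facet normal -0.416 0.047 -0.908
  outer loop
   vertex 2.2 0.6 1.2
   vertex 4.7 3.4 0.2
   vertex 4.1 0.0 0.3
  endloop
 endfacet
 facet normal -0.808 0.486 -0.332
  outer loop
   vertex 1.5 2.2 4.0
   vertex 3.7 4.9 2.6
   vertex 0.6 0.5 3.7
  endloop
 endfacet
 facet normal 0.197 -0.271 0.942
  outer loop
   vertex 1.5 2.2 4.0
   vertex 0.6 0.5 3.7
   vertex 4.5 0.9 3.0
  endloop
 endfacet
 facet normal 0.376 0.166 0.912
  outer loop
   vertex 1.5 2.2 4.0
   vertex 4.5 0.9 3.0
   vertex 3.7 4.9 2.6
  endloop
 endfacet
 facet normal -0.442 0.666 -0.601
  outer loop
   vertex 3.9 3.5 0.9
   vertex 3.7 4.9 2.6
   vertex 4.7 3.4 0.2
  endloop
 endfacet
 facet normal -0.612 0.282 -0.739
  outer loop
   vertex 3.9 3.5 0.9
   vertex 4.7 3.4 0.2
   vertex 2.2 0.6 1.2
  endloop
 endfacet
 facet normal -0.779 0.436 -0.451
  outer loop
   vertex 3.9 3.5 0.9
   vertex 0.6 0.5 3.7
   vertex 3.7 4.9 2.6
  endloop
 endfacet
 facet normal -0.777 0.406 -0.481
  outer loop
   vertex 3.9 3.5 0.9
   vertex 2.2 0.6 1.2
   vertex 0.6 0.5 3.7
  endloop
 endfacet
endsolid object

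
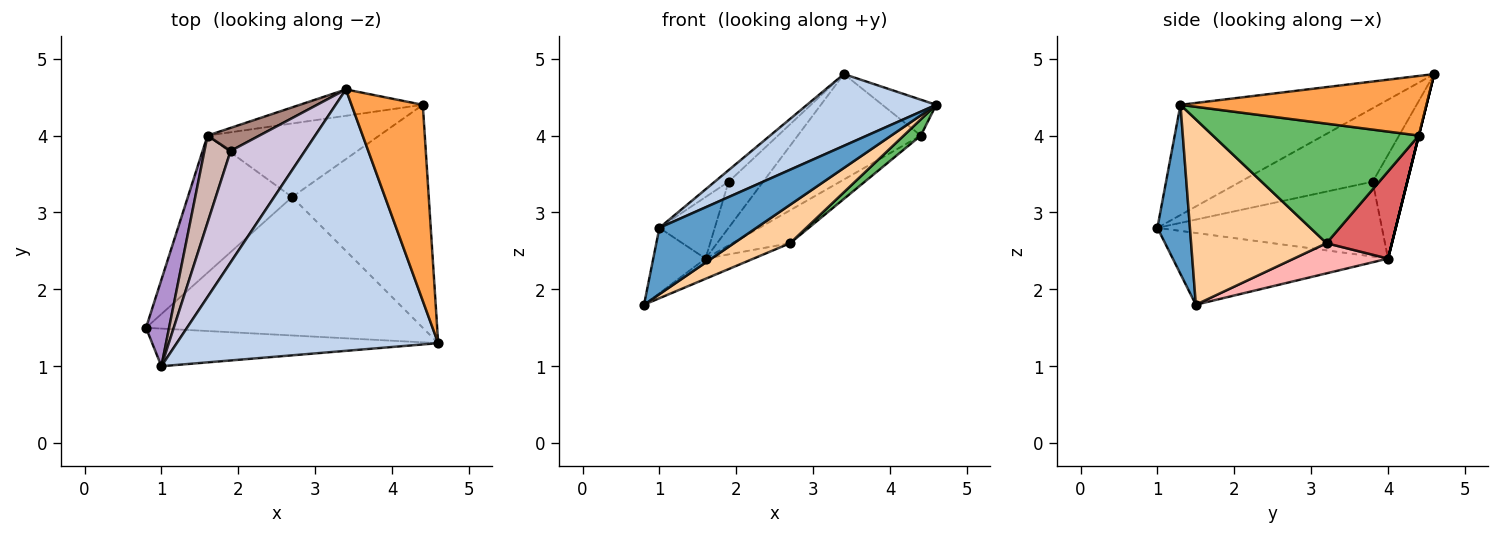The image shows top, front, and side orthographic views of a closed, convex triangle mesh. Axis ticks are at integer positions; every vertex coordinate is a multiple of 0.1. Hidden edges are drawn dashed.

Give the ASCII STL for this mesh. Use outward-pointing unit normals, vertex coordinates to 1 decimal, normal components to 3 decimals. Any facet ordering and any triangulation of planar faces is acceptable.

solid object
 facet normal 0.280 -0.835 -0.474
  outer loop
   vertex 1.0 1.0 2.8
   vertex 0.8 1.5 1.8
   vertex 4.6 1.3 4.4
  endloop
 endfacet
 facet normal -0.377 -0.245 0.893
  outer loop
   vertex 1.0 1.0 2.8
   vertex 4.6 1.3 4.4
   vertex 3.4 4.6 4.8
  endloop
 endfacet
 facet normal 0.635 0.139 0.760
  outer loop
   vertex 4.4 4.4 4.0
   vertex 3.4 4.6 4.8
   vertex 4.6 1.3 4.4
  endloop
 endfacet
 facet normal 0.542 -0.225 -0.810
  outer loop
   vertex 2.7 3.2 2.6
   vertex 4.6 1.3 4.4
   vertex 0.8 1.5 1.8
  endloop
 endfacet
 facet normal 0.657 -0.055 -0.752
  outer loop
   vertex 2.7 3.2 2.6
   vertex 4.4 4.4 4.0
   vertex 4.6 1.3 4.4
  endloop
 endfacet
 facet normal 0.000 0.970 -0.243
  outer loop
   vertex 1.6 4.0 2.4
   vertex 3.4 4.6 4.8
   vertex 4.4 4.4 4.0
  endloop
 endfacet
 facet normal 0.420 0.371 -0.828
  outer loop
   vertex 1.6 4.0 2.4
   vertex 4.4 4.4 4.0
   vertex 2.7 3.2 2.6
  endloop
 endfacet
 facet normal 0.275 0.140 -0.951
  outer loop
   vertex 1.6 4.0 2.4
   vertex 2.7 3.2 2.6
   vertex 0.8 1.5 1.8
  endloop
 endfacet
 facet normal -0.928 0.225 0.298
  outer loop
   vertex 1.6 4.0 2.4
   vertex 0.8 1.5 1.8
   vertex 1.0 1.0 2.8
  endloop
 endfacet
 facet normal -0.701 0.073 0.709
  outer loop
   vertex 1.9 3.8 3.4
   vertex 1.0 1.0 2.8
   vertex 3.4 4.6 4.8
  endloop
 endfacet
 facet normal -0.667 0.667 0.333
  outer loop
   vertex 1.9 3.8 3.4
   vertex 3.4 4.6 4.8
   vertex 1.6 4.0 2.4
  endloop
 endfacet
 facet normal -0.919 0.227 0.321
  outer loop
   vertex 1.9 3.8 3.4
   vertex 1.6 4.0 2.4
   vertex 1.0 1.0 2.8
  endloop
 endfacet
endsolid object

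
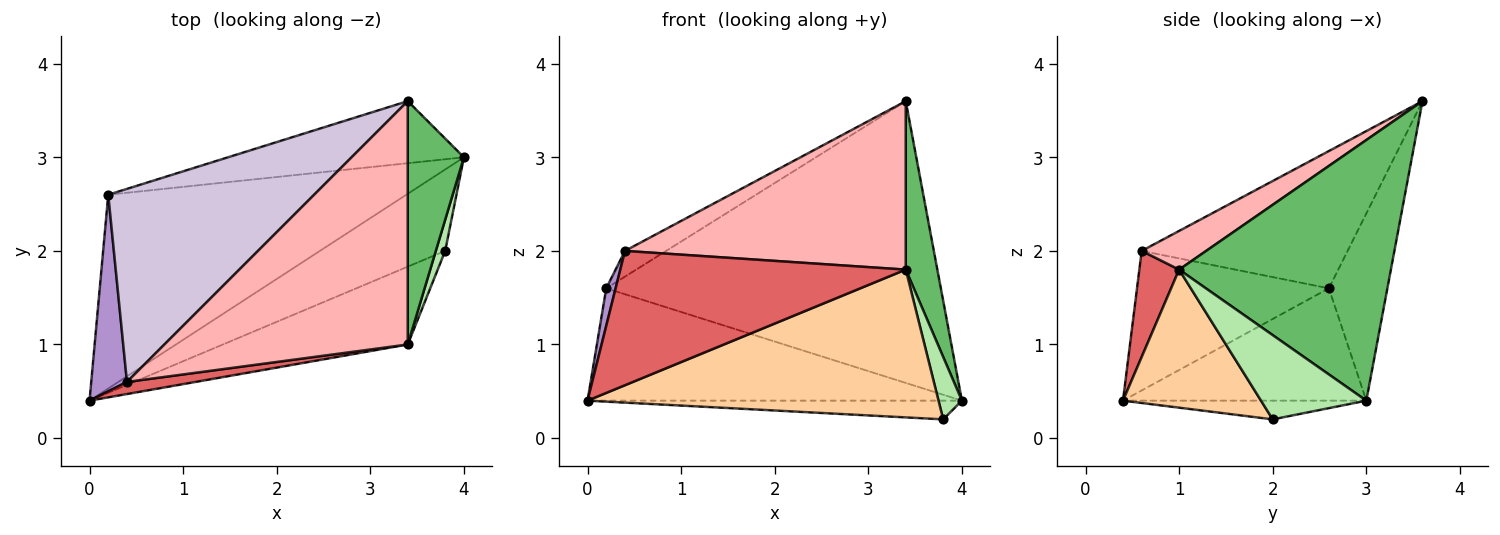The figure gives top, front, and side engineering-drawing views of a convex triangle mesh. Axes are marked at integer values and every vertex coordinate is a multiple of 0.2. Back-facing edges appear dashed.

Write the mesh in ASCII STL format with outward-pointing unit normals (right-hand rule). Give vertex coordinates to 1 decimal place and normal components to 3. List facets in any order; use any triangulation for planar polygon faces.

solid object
 facet normal -0.144 0.222 -0.964
  outer loop
   vertex 3.8 2.0 0.2
   vertex 0.0 0.4 0.4
   vertex 4.0 3.0 0.4
  endloop
 endfacet
 facet normal -0.310 0.477 -0.823
  outer loop
   vertex 0.2 2.6 1.6
   vertex 4.0 3.0 0.4
   vertex 0.0 0.4 0.4
  endloop
 endfacet
 facet normal -0.168 0.963 -0.212
  outer loop
   vertex 0.2 2.6 1.6
   vertex 3.4 3.6 3.6
   vertex 4.0 3.0 0.4
  endloop
 endfacet
 facet normal 0.329 -0.836 -0.440
  outer loop
   vertex 3.4 1.0 1.8
   vertex 0.0 0.4 0.4
   vertex 3.8 2.0 0.2
  endloop
 endfacet
 facet normal 0.967 -0.144 0.208
  outer loop
   vertex 3.4 1.0 1.8
   vertex 4.0 3.0 0.4
   vertex 3.4 3.6 3.6
  endloop
 endfacet
 facet normal 0.970 -0.216 0.108
  outer loop
   vertex 3.4 1.0 1.8
   vertex 3.8 2.0 0.2
   vertex 4.0 3.0 0.4
  endloop
 endfacet
 facet normal 0.137 -0.987 0.089
  outer loop
   vertex 0.4 0.6 2.0
   vertex 0.0 0.4 0.4
   vertex 3.4 1.0 1.8
  endloop
 endfacet
 facet normal 0.130 -0.564 0.815
  outer loop
   vertex 0.4 0.6 2.0
   vertex 3.4 1.0 1.8
   vertex 3.4 3.6 3.6
  endloop
 endfacet
 facet normal -0.968 -0.047 0.248
  outer loop
   vertex 0.4 0.6 2.0
   vertex 0.2 2.6 1.6
   vertex 0.0 0.4 0.4
  endloop
 endfacet
 facet normal -0.551 0.110 0.827
  outer loop
   vertex 0.4 0.6 2.0
   vertex 3.4 3.6 3.6
   vertex 0.2 2.6 1.6
  endloop
 endfacet
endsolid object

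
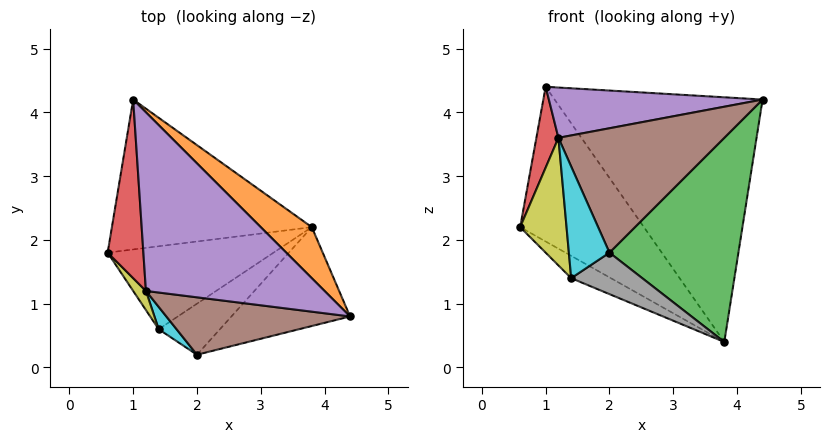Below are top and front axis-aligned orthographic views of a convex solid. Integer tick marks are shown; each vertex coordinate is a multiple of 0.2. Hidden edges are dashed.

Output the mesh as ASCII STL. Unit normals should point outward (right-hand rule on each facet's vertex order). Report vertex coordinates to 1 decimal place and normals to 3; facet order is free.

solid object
 facet normal -0.434 0.647 -0.627
  outer loop
   vertex 3.8 2.2 0.4
   vertex 0.6 1.8 2.2
   vertex 1.0 4.2 4.4
  endloop
 endfacet
 facet normal 0.704 0.695 0.145
  outer loop
   vertex 3.8 2.2 0.4
   vertex 1.0 4.2 4.4
   vertex 4.4 0.8 4.2
  endloop
 endfacet
 facet normal 0.551 -0.751 -0.364
  outer loop
   vertex 2.0 0.2 1.8
   vertex 3.8 2.2 0.4
   vertex 4.4 0.8 4.2
  endloop
 endfacet
 facet normal -0.930 -0.151 0.334
  outer loop
   vertex 1.2 1.2 3.6
   vertex 1.0 4.2 4.4
   vertex 0.6 1.8 2.2
  endloop
 endfacet
 facet normal -0.210 -0.265 0.941
  outer loop
   vertex 1.2 1.2 3.6
   vertex 4.4 0.8 4.2
   vertex 1.0 4.2 4.4
  endloop
 endfacet
 facet normal -0.189 -0.892 0.412
  outer loop
   vertex 1.2 1.2 3.6
   vertex 2.0 0.2 1.8
   vertex 4.4 0.8 4.2
  endloop
 endfacet
 facet normal -0.499 0.225 -0.837
  outer loop
   vertex 1.4 0.6 1.4
   vertex 0.6 1.8 2.2
   vertex 3.8 2.2 0.4
  endloop
 endfacet
 facet normal 0.097 -0.628 -0.772
  outer loop
   vertex 1.4 0.6 1.4
   vertex 3.8 2.2 0.4
   vertex 2.0 0.2 1.8
  endloop
 endfacet
 facet normal -0.800 -0.593 0.089
  outer loop
   vertex 1.4 0.6 1.4
   vertex 1.2 1.2 3.6
   vertex 0.6 1.8 2.2
  endloop
 endfacet
 facet normal -0.617 -0.772 0.154
  outer loop
   vertex 1.4 0.6 1.4
   vertex 2.0 0.2 1.8
   vertex 1.2 1.2 3.6
  endloop
 endfacet
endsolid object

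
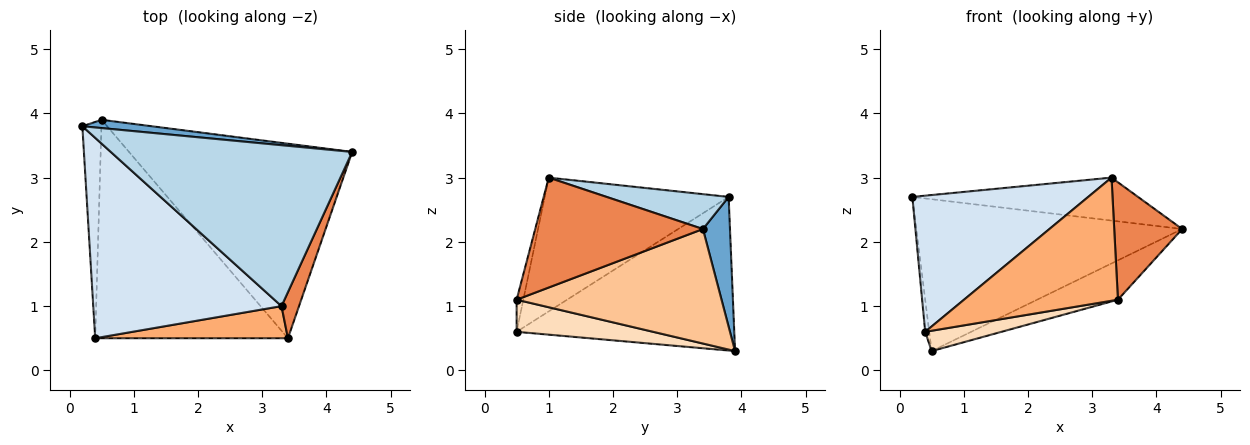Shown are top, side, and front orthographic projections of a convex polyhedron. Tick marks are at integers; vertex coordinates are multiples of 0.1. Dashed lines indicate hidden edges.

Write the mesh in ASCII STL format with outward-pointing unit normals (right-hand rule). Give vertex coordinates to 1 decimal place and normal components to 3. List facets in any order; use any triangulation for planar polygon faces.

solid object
 facet normal 0.101 0.993 0.054
  outer loop
   vertex 0.5 3.9 0.3
   vertex 0.2 3.8 2.7
   vertex 4.4 3.4 2.2
  endloop
 endfacet
 facet normal -0.992 0.018 -0.123
  outer loop
   vertex 0.5 3.9 0.3
   vertex 0.4 0.5 0.6
   vertex 0.2 3.8 2.7
  endloop
 endfacet
 facet normal 0.138 0.256 0.957
  outer loop
   vertex 3.3 1.0 3.0
   vertex 4.4 3.4 2.2
   vertex 0.2 3.8 2.7
  endloop
 endfacet
 facet normal -0.507 -0.485 0.713
  outer loop
   vertex 3.3 1.0 3.0
   vertex 0.2 3.8 2.7
   vertex 0.4 0.5 0.6
  endloop
 endfacet
 facet normal 0.917 -0.372 0.146
  outer loop
   vertex 3.4 0.5 1.1
   vertex 4.4 3.4 2.2
   vertex 3.3 1.0 3.0
  endloop
 endfacet
 facet normal -0.042 -0.967 0.252
  outer loop
   vertex 3.4 0.5 1.1
   vertex 3.3 1.0 3.0
   vertex 0.4 0.5 0.6
  endloop
 endfacet
 facet normal 0.449 0.177 -0.876
  outer loop
   vertex 3.4 0.5 1.1
   vertex 0.5 3.9 0.3
   vertex 4.4 3.4 2.2
  endloop
 endfacet
 facet normal 0.164 -0.091 -0.982
  outer loop
   vertex 3.4 0.5 1.1
   vertex 0.4 0.5 0.6
   vertex 0.5 3.9 0.3
  endloop
 endfacet
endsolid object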